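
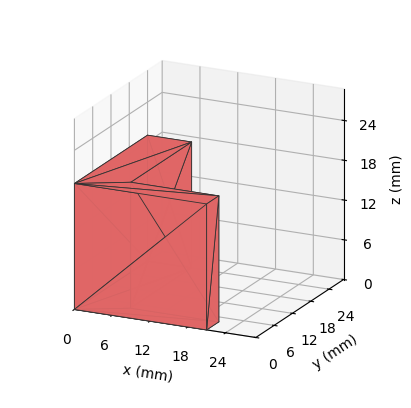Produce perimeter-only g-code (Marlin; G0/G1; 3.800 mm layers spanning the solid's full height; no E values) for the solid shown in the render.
Reading the render: the shape is an L-shaped prism: outer 21 × 24 mm, arm thicknesses ≈ 4 mm (horizontal) and 7 mm (vertical), extruded 19 mm in z (dimensions read to the nearest mm from the axis ticks). For the g-code, the solid's height is divided into equal slices at the stated Δz and each level perimeter traced with G1 moves after a G0 lift.

; perimeter-only toolpath
G21 ; units = mm
G90 ; absolute positioning
G28 ; home
; layer 1
G0 Z3.800
G0 X0.000 Y0.000
G1 X21.000 Y0.000
G1 X21.000 Y4.000
G1 X7.000 Y4.000
G1 X7.000 Y24.000
G1 X0.000 Y24.000
G1 X0.000 Y0.000
; layer 2
G0 Z7.600
G0 X0.000 Y0.000
G1 X21.000 Y0.000
G1 X21.000 Y4.000
G1 X7.000 Y4.000
G1 X7.000 Y24.000
G1 X0.000 Y24.000
G1 X0.000 Y0.000
; layer 3
G0 Z11.400
G0 X0.000 Y0.000
G1 X21.000 Y0.000
G1 X21.000 Y4.000
G1 X7.000 Y4.000
G1 X7.000 Y24.000
G1 X0.000 Y24.000
G1 X0.000 Y0.000
; layer 4
G0 Z15.200
G0 X0.000 Y0.000
G1 X21.000 Y0.000
G1 X21.000 Y4.000
G1 X7.000 Y4.000
G1 X7.000 Y24.000
G1 X0.000 Y24.000
G1 X0.000 Y0.000
; layer 5
G0 Z19.000
G0 X0.000 Y0.000
G1 X21.000 Y0.000
G1 X21.000 Y4.000
G1 X7.000 Y4.000
G1 X7.000 Y24.000
G1 X0.000 Y24.000
G1 X0.000 Y0.000
M2 ; end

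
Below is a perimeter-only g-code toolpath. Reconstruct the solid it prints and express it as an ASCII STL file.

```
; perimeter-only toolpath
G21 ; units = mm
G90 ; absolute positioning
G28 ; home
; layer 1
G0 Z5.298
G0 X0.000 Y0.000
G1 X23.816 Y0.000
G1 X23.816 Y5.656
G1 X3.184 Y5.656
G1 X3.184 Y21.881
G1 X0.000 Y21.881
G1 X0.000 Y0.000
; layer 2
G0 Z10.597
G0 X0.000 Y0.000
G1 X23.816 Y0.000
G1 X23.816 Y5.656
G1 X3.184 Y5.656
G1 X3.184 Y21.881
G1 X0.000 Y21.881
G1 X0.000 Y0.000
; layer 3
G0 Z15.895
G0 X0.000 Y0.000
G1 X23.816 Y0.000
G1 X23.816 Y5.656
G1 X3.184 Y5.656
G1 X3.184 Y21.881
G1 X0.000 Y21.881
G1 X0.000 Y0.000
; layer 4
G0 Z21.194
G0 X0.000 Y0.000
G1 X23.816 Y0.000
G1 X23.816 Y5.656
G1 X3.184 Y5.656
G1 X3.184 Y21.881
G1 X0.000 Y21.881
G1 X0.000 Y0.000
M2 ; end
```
solid part
  facet normal 0.0000 0.0000 -1.0000
    outer loop
      vertex 23.816 5.656 0.000
      vertex 23.816 0.000 0.000
      vertex 0.000 0.000 0.000
    endloop
  endfacet
  facet normal 0.0000 0.0000 -1.0000
    outer loop
      vertex 3.184 5.656 0.000
      vertex 23.816 5.656 0.000
      vertex 0.000 0.000 0.000
    endloop
  endfacet
  facet normal 0.0000 0.0000 -1.0000
    outer loop
      vertex 3.184 21.881 0.000
      vertex 3.184 5.656 0.000
      vertex 0.000 0.000 0.000
    endloop
  endfacet
  facet normal 0.0000 0.0000 -1.0000
    outer loop
      vertex 0.000 21.881 0.000
      vertex 3.184 21.881 0.000
      vertex 0.000 0.000 0.000
    endloop
  endfacet
  facet normal 0.0000 0.0000 1.0000
    outer loop
      vertex 0.000 0.000 21.194
      vertex 23.816 0.000 21.194
      vertex 23.816 5.656 21.194
    endloop
  endfacet
  facet normal 0.0000 0.0000 1.0000
    outer loop
      vertex 0.000 0.000 21.194
      vertex 23.816 5.656 21.194
      vertex 3.184 5.656 21.194
    endloop
  endfacet
  facet normal 0.0000 0.0000 1.0000
    outer loop
      vertex 0.000 0.000 21.194
      vertex 3.184 5.656 21.194
      vertex 3.184 21.881 21.194
    endloop
  endfacet
  facet normal 0.0000 0.0000 1.0000
    outer loop
      vertex 0.000 0.000 21.194
      vertex 3.184 21.881 21.194
      vertex 0.000 21.881 21.194
    endloop
  endfacet
  facet normal 0.0000 -1.0000 0.0000
    outer loop
      vertex 0.000 0.000 0.000
      vertex 23.816 0.000 0.000
      vertex 23.816 0.000 21.194
    endloop
  endfacet
  facet normal 0.0000 -1.0000 0.0000
    outer loop
      vertex 0.000 0.000 0.000
      vertex 23.816 0.000 21.194
      vertex 0.000 0.000 21.194
    endloop
  endfacet
  facet normal 1.0000 0.0000 0.0000
    outer loop
      vertex 23.816 0.000 0.000
      vertex 23.816 5.656 0.000
      vertex 23.816 5.656 21.194
    endloop
  endfacet
  facet normal 1.0000 0.0000 0.0000
    outer loop
      vertex 23.816 0.000 0.000
      vertex 23.816 5.656 21.194
      vertex 23.816 0.000 21.194
    endloop
  endfacet
  facet normal 0.0000 1.0000 0.0000
    outer loop
      vertex 23.816 5.656 0.000
      vertex 3.184 5.656 0.000
      vertex 3.184 5.656 21.194
    endloop
  endfacet
  facet normal 0.0000 1.0000 0.0000
    outer loop
      vertex 23.816 5.656 0.000
      vertex 3.184 5.656 21.194
      vertex 23.816 5.656 21.194
    endloop
  endfacet
  facet normal 1.0000 0.0000 0.0000
    outer loop
      vertex 3.184 5.656 0.000
      vertex 3.184 21.881 0.000
      vertex 3.184 21.881 21.194
    endloop
  endfacet
  facet normal 1.0000 0.0000 0.0000
    outer loop
      vertex 3.184 5.656 0.000
      vertex 3.184 21.881 21.194
      vertex 3.184 5.656 21.194
    endloop
  endfacet
  facet normal 0.0000 1.0000 0.0000
    outer loop
      vertex 3.184 21.881 0.000
      vertex 0.000 21.881 0.000
      vertex 0.000 21.881 21.194
    endloop
  endfacet
  facet normal 0.0000 1.0000 0.0000
    outer loop
      vertex 3.184 21.881 0.000
      vertex 0.000 21.881 21.194
      vertex 3.184 21.881 21.194
    endloop
  endfacet
  facet normal -1.0000 0.0000 0.0000
    outer loop
      vertex 0.000 21.881 0.000
      vertex 0.000 0.000 0.000
      vertex 0.000 0.000 21.194
    endloop
  endfacet
  facet normal -1.0000 0.0000 0.0000
    outer loop
      vertex 0.000 21.881 0.000
      vertex 0.000 0.000 21.194
      vertex 0.000 21.881 21.194
    endloop
  endfacet
endsolid part

The G0 Z moves step by Δz≈5.298 mm. Every layer's G1 loop is the same polygon, so the solid is a straight extrusion of it from z=0 to z≈21.2. Closing with flat bottom and top caps and triangulating gives 20 facets — an L-shaped prism: outer 23.8 × 21.9 mm, arm thicknesses ≈ 5.66 mm (horizontal) and 3.18 mm (vertical), extruded 21.2 mm in z.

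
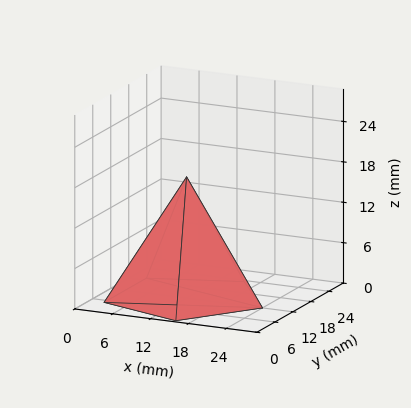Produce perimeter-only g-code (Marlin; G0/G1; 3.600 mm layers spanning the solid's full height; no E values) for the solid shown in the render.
Reading the render: the shape is a regular 5-sided pyramid, base circumscribed radius ≈ 12 mm, apex at z ≈ 18 mm (dimensions read to the nearest mm from the axis ticks). For the g-code, the solid's height is divided into equal slices at the stated Δz and each level perimeter traced with G1 moves after a G0 lift.

; perimeter-only toolpath
G21 ; units = mm
G90 ; absolute positioning
G28 ; home
; layer 1
G0 Z3.600
G0 X21.600 Y12.000
G1 X14.966 Y21.130
G1 X4.234 Y17.642
G1 X4.234 Y6.358
G1 X14.966 Y2.870
G1 X21.600 Y12.000
; layer 2
G0 Z7.200
G0 X19.200 Y12.000
G1 X14.225 Y18.848
G1 X6.175 Y16.232
G1 X6.175 Y7.768
G1 X14.225 Y5.152
G1 X19.200 Y12.000
; layer 3
G0 Z10.800
G0 X16.800 Y12.000
G1 X13.483 Y16.565
G1 X8.117 Y14.821
G1 X8.117 Y9.179
G1 X13.483 Y7.435
G1 X16.800 Y12.000
; layer 4
G0 Z14.400
G0 X14.400 Y12.000
G1 X12.742 Y14.283
G1 X10.058 Y13.411
G1 X10.058 Y10.589
G1 X12.742 Y9.717
G1 X14.400 Y12.000
M2 ; end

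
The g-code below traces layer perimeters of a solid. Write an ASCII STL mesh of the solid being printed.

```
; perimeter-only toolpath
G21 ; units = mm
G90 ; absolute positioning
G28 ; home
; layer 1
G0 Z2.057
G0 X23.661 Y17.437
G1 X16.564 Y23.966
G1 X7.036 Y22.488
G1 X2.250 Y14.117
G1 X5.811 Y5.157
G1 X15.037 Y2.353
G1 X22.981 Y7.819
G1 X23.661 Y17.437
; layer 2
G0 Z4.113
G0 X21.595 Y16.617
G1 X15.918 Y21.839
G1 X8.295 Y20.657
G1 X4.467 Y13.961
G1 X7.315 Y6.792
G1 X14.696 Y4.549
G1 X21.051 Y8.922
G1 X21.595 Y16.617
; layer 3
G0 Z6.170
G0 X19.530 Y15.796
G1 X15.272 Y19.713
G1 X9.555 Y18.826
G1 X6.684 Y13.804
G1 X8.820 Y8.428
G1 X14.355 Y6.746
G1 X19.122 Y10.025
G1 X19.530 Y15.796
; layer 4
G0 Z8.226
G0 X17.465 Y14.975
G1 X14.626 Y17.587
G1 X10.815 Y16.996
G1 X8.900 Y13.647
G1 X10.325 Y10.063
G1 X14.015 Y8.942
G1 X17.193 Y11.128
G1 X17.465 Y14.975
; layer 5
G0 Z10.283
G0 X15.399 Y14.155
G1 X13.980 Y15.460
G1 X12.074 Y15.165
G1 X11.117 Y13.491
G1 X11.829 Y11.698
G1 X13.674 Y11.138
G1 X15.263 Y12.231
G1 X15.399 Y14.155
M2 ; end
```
solid part
  facet normal 0.0000 0.0000 -1.0000
    outer loop
      vertex 5.776 24.319 0.000
      vertex 17.210 26.092 0.000
      vertex 25.726 18.258 0.000
    endloop
  endfacet
  facet normal 0.0000 0.0000 -1.0000
    outer loop
      vertex 0.033 14.274 0.000
      vertex 5.776 24.319 0.000
      vertex 25.726 18.258 0.000
    endloop
  endfacet
  facet normal 0.0000 0.0000 -1.0000
    outer loop
      vertex 4.306 3.521 0.000
      vertex 0.033 14.274 0.000
      vertex 25.726 18.258 0.000
    endloop
  endfacet
  facet normal 0.0000 0.0000 -1.0000
    outer loop
      vertex 15.377 0.157 0.000
      vertex 4.306 3.521 0.000
      vertex 25.726 18.258 0.000
    endloop
  endfacet
  facet normal 0.0000 0.0000 -1.0000
    outer loop
      vertex 24.910 6.716 0.000
      vertex 15.377 0.157 0.000
      vertex 25.726 18.258 0.000
    endloop
  endfacet
  facet normal 0.4851 0.5273 0.6976
    outer loop
      vertex 25.726 18.258 0.000
      vertex 17.210 26.092 0.000
      vertex 13.334 13.334 12.339
    endloop
  endfacet
  facet normal -0.1098 0.7080 0.6976
    outer loop
      vertex 17.210 26.092 0.000
      vertex 5.776 24.319 0.000
      vertex 13.334 13.334 12.339
    endloop
  endfacet
  facet normal -0.6220 0.3556 0.6976
    outer loop
      vertex 5.776 24.319 0.000
      vertex 0.033 14.274 0.000
      vertex 13.334 13.334 12.339
    endloop
  endfacet
  facet normal -0.6658 -0.2646 0.6976
    outer loop
      vertex 0.033 14.274 0.000
      vertex 4.306 3.521 0.000
      vertex 13.334 13.334 12.339
    endloop
  endfacet
  facet normal -0.2083 -0.6855 0.6976
    outer loop
      vertex 4.306 3.521 0.000
      vertex 15.377 0.157 0.000
      vertex 13.334 13.334 12.339
    endloop
  endfacet
  facet normal 0.4061 -0.5903 0.6976
    outer loop
      vertex 15.377 0.157 0.000
      vertex 24.910 6.716 0.000
      vertex 13.334 13.334 12.339
    endloop
  endfacet
  facet normal 0.7147 -0.0505 0.6976
    outer loop
      vertex 24.910 6.716 0.000
      vertex 25.726 18.258 0.000
      vertex 13.334 13.334 12.339
    endloop
  endfacet
endsolid part

The G0 Z moves step by Δz≈2.057 mm. The G1 loops shrink linearly with z, so the solid tapers from its base footprint up to z≈12.3. Closing with a flat bottom cap and the tapered top and triangulating gives 12 facets — a regular 7-sided pyramid, base circumscribed radius ≈ 13.3 mm, apex at z ≈ 12.3 mm.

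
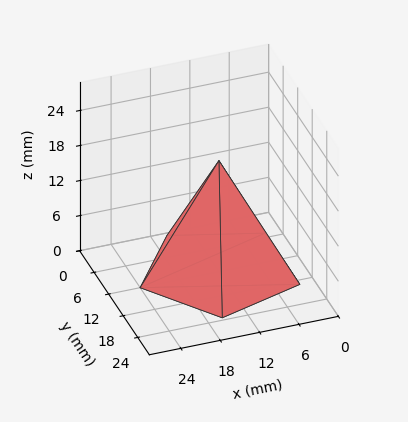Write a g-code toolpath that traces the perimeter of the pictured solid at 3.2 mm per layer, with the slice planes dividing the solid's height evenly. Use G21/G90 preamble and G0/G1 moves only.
Reading the render: the shape is a regular 5-sided pyramid, base circumscribed radius ≈ 12 mm, apex at z ≈ 19 mm (dimensions read to the nearest mm from the axis ticks). For the g-code, the solid's height is divided into equal slices at the stated Δz and each level perimeter traced with G1 moves after a G0 lift.

; perimeter-only toolpath
G21 ; units = mm
G90 ; absolute positioning
G28 ; home
; layer 1
G0 Z3.2
G0 X22.0 Y12.0
G1 X15.1 Y21.5
G1 X3.9 Y17.9
G1 X3.9 Y6.1
G1 X15.1 Y2.5
G1 X22.0 Y12.0
; layer 2
G0 Z6.3
G0 X20.0 Y12.0
G1 X14.5 Y19.6
G1 X5.5 Y16.7
G1 X5.5 Y7.3
G1 X14.5 Y4.4
G1 X20.0 Y12.0
; layer 3
G0 Z9.5
G0 X18.0 Y12.0
G1 X13.8 Y17.7
G1 X7.2 Y15.6
G1 X7.2 Y8.4
G1 X13.8 Y6.3
G1 X18.0 Y12.0
; layer 4
G0 Z12.7
G0 X16.0 Y12.0
G1 X13.2 Y15.8
G1 X8.8 Y14.4
G1 X8.8 Y9.6
G1 X13.2 Y8.2
G1 X16.0 Y12.0
; layer 5
G0 Z15.8
G0 X14.0 Y12.0
G1 X12.6 Y13.9
G1 X10.4 Y13.2
G1 X10.4 Y10.8
G1 X12.6 Y10.1
G1 X14.0 Y12.0
M2 ; end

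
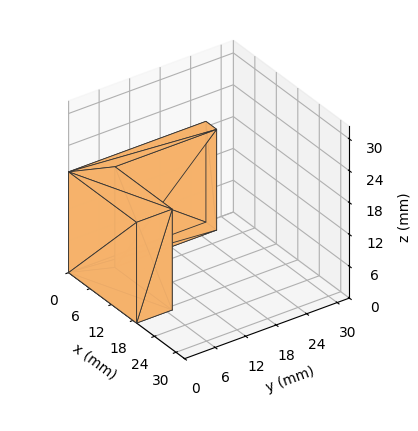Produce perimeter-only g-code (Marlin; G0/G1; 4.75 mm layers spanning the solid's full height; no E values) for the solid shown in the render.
Reading the render: the shape is an L-shaped prism: outer 19 × 27 mm, arm thicknesses ≈ 7 mm (horizontal) and 3 mm (vertical), extruded 19 mm in z (dimensions read to the nearest mm from the axis ticks). For the g-code, the solid's height is divided into equal slices at the stated Δz and each level perimeter traced with G1 moves after a G0 lift.

; perimeter-only toolpath
G21 ; units = mm
G90 ; absolute positioning
G28 ; home
; layer 1
G0 Z4.75
G0 X0.00 Y0.00
G1 X19.00 Y0.00
G1 X19.00 Y7.00
G1 X3.00 Y7.00
G1 X3.00 Y27.00
G1 X0.00 Y27.00
G1 X0.00 Y0.00
; layer 2
G0 Z9.50
G0 X0.00 Y0.00
G1 X19.00 Y0.00
G1 X19.00 Y7.00
G1 X3.00 Y7.00
G1 X3.00 Y27.00
G1 X0.00 Y27.00
G1 X0.00 Y0.00
; layer 3
G0 Z14.25
G0 X0.00 Y0.00
G1 X19.00 Y0.00
G1 X19.00 Y7.00
G1 X3.00 Y7.00
G1 X3.00 Y27.00
G1 X0.00 Y27.00
G1 X0.00 Y0.00
; layer 4
G0 Z19.00
G0 X0.00 Y0.00
G1 X19.00 Y0.00
G1 X19.00 Y7.00
G1 X3.00 Y7.00
G1 X3.00 Y27.00
G1 X0.00 Y27.00
G1 X0.00 Y0.00
M2 ; end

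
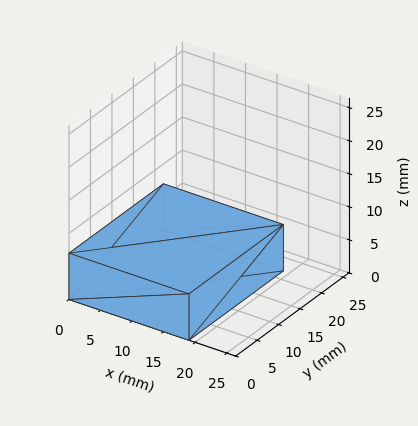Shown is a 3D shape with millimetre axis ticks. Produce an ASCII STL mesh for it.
Reading the render: the shape is a rectangular box, roughly 19 × 22 mm footprint and 7 mm tall (dimensions read to the nearest mm from the axis ticks). For the STL, each face is triangulated and given an outward normal.

solid part
  facet normal 0.0000 0.0000 -1.0000
    outer loop
      vertex 19.00 22.00 0.00
      vertex 19.00 0.00 0.00
      vertex 0.00 0.00 0.00
    endloop
  endfacet
  facet normal 0.0000 0.0000 -1.0000
    outer loop
      vertex 0.00 22.00 0.00
      vertex 19.00 22.00 0.00
      vertex 0.00 0.00 0.00
    endloop
  endfacet
  facet normal 0.0000 0.0000 1.0000
    outer loop
      vertex 0.00 0.00 7.00
      vertex 19.00 0.00 7.00
      vertex 19.00 22.00 7.00
    endloop
  endfacet
  facet normal 0.0000 0.0000 1.0000
    outer loop
      vertex 0.00 0.00 7.00
      vertex 19.00 22.00 7.00
      vertex 0.00 22.00 7.00
    endloop
  endfacet
  facet normal 0.0000 -1.0000 0.0000
    outer loop
      vertex 0.00 0.00 0.00
      vertex 19.00 0.00 0.00
      vertex 19.00 0.00 7.00
    endloop
  endfacet
  facet normal 0.0000 -1.0000 0.0000
    outer loop
      vertex 0.00 0.00 0.00
      vertex 19.00 0.00 7.00
      vertex 0.00 0.00 7.00
    endloop
  endfacet
  facet normal 0.0000 1.0000 0.0000
    outer loop
      vertex 19.00 22.00 7.00
      vertex 19.00 22.00 0.00
      vertex 0.00 22.00 0.00
    endloop
  endfacet
  facet normal 0.0000 1.0000 0.0000
    outer loop
      vertex 0.00 22.00 7.00
      vertex 19.00 22.00 7.00
      vertex 0.00 22.00 0.00
    endloop
  endfacet
  facet normal -1.0000 0.0000 0.0000
    outer loop
      vertex 0.00 22.00 7.00
      vertex 0.00 22.00 0.00
      vertex 0.00 0.00 0.00
    endloop
  endfacet
  facet normal -1.0000 0.0000 0.0000
    outer loop
      vertex 0.00 0.00 7.00
      vertex 0.00 22.00 7.00
      vertex 0.00 0.00 0.00
    endloop
  endfacet
  facet normal 1.0000 0.0000 0.0000
    outer loop
      vertex 19.00 0.00 0.00
      vertex 19.00 22.00 0.00
      vertex 19.00 22.00 7.00
    endloop
  endfacet
  facet normal 1.0000 0.0000 0.0000
    outer loop
      vertex 19.00 0.00 0.00
      vertex 19.00 22.00 7.00
      vertex 19.00 0.00 7.00
    endloop
  endfacet
endsolid part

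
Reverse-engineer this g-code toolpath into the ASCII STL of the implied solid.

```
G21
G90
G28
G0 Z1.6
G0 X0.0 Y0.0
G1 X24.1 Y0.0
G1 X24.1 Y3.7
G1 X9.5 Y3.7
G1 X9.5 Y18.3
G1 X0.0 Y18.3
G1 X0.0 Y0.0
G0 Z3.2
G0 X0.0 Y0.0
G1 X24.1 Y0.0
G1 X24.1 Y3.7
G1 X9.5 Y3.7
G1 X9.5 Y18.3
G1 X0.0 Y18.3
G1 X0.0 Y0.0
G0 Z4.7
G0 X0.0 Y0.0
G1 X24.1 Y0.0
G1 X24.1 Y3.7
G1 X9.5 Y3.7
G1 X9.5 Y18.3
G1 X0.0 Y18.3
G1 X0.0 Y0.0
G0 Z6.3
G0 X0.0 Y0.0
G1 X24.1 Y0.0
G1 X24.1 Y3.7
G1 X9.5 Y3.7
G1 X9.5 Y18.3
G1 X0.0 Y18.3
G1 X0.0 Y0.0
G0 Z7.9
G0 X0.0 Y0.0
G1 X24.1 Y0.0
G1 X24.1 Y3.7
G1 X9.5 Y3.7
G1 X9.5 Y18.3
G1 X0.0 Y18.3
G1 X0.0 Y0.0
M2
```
solid part
  facet normal 0.0000 0.0000 -1.0000
    outer loop
      vertex 24.1 3.7 0.0
      vertex 24.1 0.0 0.0
      vertex 0.0 0.0 0.0
    endloop
  endfacet
  facet normal 0.0000 0.0000 -1.0000
    outer loop
      vertex 9.5 3.7 0.0
      vertex 24.1 3.7 0.0
      vertex 0.0 0.0 0.0
    endloop
  endfacet
  facet normal 0.0000 0.0000 -1.0000
    outer loop
      vertex 9.5 18.3 0.0
      vertex 9.5 3.7 0.0
      vertex 0.0 0.0 0.0
    endloop
  endfacet
  facet normal 0.0000 0.0000 -1.0000
    outer loop
      vertex 0.0 18.3 0.0
      vertex 9.5 18.3 0.0
      vertex 0.0 0.0 0.0
    endloop
  endfacet
  facet normal 0.0000 0.0000 1.0000
    outer loop
      vertex 0.0 0.0 7.9
      vertex 24.1 0.0 7.9
      vertex 24.1 3.7 7.9
    endloop
  endfacet
  facet normal 0.0000 0.0000 1.0000
    outer loop
      vertex 0.0 0.0 7.9
      vertex 24.1 3.7 7.9
      vertex 9.5 3.7 7.9
    endloop
  endfacet
  facet normal 0.0000 0.0000 1.0000
    outer loop
      vertex 0.0 0.0 7.9
      vertex 9.5 3.7 7.9
      vertex 9.5 18.3 7.9
    endloop
  endfacet
  facet normal 0.0000 0.0000 1.0000
    outer loop
      vertex 0.0 0.0 7.9
      vertex 9.5 18.3 7.9
      vertex 0.0 18.3 7.9
    endloop
  endfacet
  facet normal 0.0000 -1.0000 0.0000
    outer loop
      vertex 0.0 0.0 0.0
      vertex 24.1 0.0 0.0
      vertex 24.1 0.0 7.9
    endloop
  endfacet
  facet normal 0.0000 -1.0000 0.0000
    outer loop
      vertex 0.0 0.0 0.0
      vertex 24.1 0.0 7.9
      vertex 0.0 0.0 7.9
    endloop
  endfacet
  facet normal 1.0000 0.0000 0.0000
    outer loop
      vertex 24.1 0.0 0.0
      vertex 24.1 3.7 0.0
      vertex 24.1 3.7 7.9
    endloop
  endfacet
  facet normal 1.0000 0.0000 0.0000
    outer loop
      vertex 24.1 0.0 0.0
      vertex 24.1 3.7 7.9
      vertex 24.1 0.0 7.9
    endloop
  endfacet
  facet normal 0.0000 1.0000 0.0000
    outer loop
      vertex 24.1 3.7 0.0
      vertex 9.5 3.7 0.0
      vertex 9.5 3.7 7.9
    endloop
  endfacet
  facet normal 0.0000 1.0000 0.0000
    outer loop
      vertex 24.1 3.7 0.0
      vertex 9.5 3.7 7.9
      vertex 24.1 3.7 7.9
    endloop
  endfacet
  facet normal 1.0000 0.0000 0.0000
    outer loop
      vertex 9.5 3.7 0.0
      vertex 9.5 18.3 0.0
      vertex 9.5 18.3 7.9
    endloop
  endfacet
  facet normal 1.0000 0.0000 0.0000
    outer loop
      vertex 9.5 3.7 0.0
      vertex 9.5 18.3 7.9
      vertex 9.5 3.7 7.9
    endloop
  endfacet
  facet normal 0.0000 1.0000 0.0000
    outer loop
      vertex 9.5 18.3 0.0
      vertex 0.0 18.3 0.0
      vertex 0.0 18.3 7.9
    endloop
  endfacet
  facet normal 0.0000 1.0000 0.0000
    outer loop
      vertex 9.5 18.3 0.0
      vertex 0.0 18.3 7.9
      vertex 9.5 18.3 7.9
    endloop
  endfacet
  facet normal -1.0000 0.0000 0.0000
    outer loop
      vertex 0.0 18.3 0.0
      vertex 0.0 0.0 0.0
      vertex 0.0 0.0 7.9
    endloop
  endfacet
  facet normal -1.0000 0.0000 0.0000
    outer loop
      vertex 0.0 18.3 0.0
      vertex 0.0 0.0 7.9
      vertex 0.0 18.3 7.9
    endloop
  endfacet
endsolid part

The G0 Z moves step by Δz≈1.6 mm. Every layer's G1 loop is the same polygon, so the solid is a straight extrusion of it from z=0 to z≈7.9. Closing with flat bottom and top caps and triangulating gives 20 facets — an L-shaped prism: outer 24.1 × 18.3 mm, arm thicknesses ≈ 3.7 mm (horizontal) and 9.5 mm (vertical), extruded 7.9 mm in z.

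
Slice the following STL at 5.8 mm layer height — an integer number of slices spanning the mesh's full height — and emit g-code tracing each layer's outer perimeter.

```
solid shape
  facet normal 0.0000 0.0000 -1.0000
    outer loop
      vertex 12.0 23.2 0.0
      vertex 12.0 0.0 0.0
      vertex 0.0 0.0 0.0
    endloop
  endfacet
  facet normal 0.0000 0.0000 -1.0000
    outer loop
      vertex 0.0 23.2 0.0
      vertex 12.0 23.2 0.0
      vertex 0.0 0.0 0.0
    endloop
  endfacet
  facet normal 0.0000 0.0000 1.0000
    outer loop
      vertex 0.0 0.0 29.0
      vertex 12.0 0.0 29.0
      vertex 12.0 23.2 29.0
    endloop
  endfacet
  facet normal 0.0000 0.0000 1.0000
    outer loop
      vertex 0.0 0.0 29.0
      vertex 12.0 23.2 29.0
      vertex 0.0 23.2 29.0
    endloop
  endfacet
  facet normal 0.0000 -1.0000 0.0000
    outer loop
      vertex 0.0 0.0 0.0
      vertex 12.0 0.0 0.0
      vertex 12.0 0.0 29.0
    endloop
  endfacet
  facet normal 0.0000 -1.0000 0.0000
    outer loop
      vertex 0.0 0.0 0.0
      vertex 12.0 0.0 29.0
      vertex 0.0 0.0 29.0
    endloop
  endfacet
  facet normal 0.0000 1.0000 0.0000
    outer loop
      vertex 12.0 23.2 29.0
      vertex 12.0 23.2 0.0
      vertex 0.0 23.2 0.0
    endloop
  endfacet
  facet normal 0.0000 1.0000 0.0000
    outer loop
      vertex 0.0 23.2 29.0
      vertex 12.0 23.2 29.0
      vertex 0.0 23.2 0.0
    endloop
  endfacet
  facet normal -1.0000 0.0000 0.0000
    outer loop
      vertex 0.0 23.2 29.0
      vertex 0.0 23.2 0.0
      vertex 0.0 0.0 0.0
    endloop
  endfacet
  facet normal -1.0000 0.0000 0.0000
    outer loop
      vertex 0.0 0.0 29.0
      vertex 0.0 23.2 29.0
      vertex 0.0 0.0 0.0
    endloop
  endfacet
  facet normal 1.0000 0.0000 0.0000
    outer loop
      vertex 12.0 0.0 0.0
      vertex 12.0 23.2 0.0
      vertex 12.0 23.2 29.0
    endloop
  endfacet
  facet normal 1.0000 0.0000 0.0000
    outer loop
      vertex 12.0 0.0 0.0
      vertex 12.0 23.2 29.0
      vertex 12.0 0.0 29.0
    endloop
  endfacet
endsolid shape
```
; perimeter-only toolpath
G21 ; units = mm
G90 ; absolute positioning
G28 ; home
; layer 1
G0 Z5.8
G0 X0.0 Y0.0
G1 X12.0 Y0.0
G1 X12.0 Y23.2
G1 X0.0 Y23.2
G1 X0.0 Y0.0
; layer 2
G0 Z11.6
G0 X0.0 Y0.0
G1 X12.0 Y0.0
G1 X12.0 Y23.2
G1 X0.0 Y23.2
G1 X0.0 Y0.0
; layer 3
G0 Z17.4
G0 X0.0 Y0.0
G1 X12.0 Y0.0
G1 X12.0 Y23.2
G1 X0.0 Y23.2
G1 X0.0 Y0.0
; layer 4
G0 Z23.2
G0 X0.0 Y0.0
G1 X12.0 Y0.0
G1 X12.0 Y23.2
G1 X0.0 Y23.2
G1 X0.0 Y0.0
; layer 5
G0 Z29.0
G0 X0.0 Y0.0
G1 X12.0 Y0.0
G1 X12.0 Y23.2
G1 X0.0 Y23.2
G1 X0.0 Y0.0
M2 ; end

The solid is a rectangular box, roughly 12 × 23.2 mm footprint and 29 mm tall. Slicing at Δz = 5.8 mm — 5 equal slices spanning the solid's height, so layer i sits at z = i·h/5 — gives 5 non-empty perimeters. Each is a 4-segment closed polygon; G0 lifts to the layer z and rapids to the start vertex, then G1 traces the edges.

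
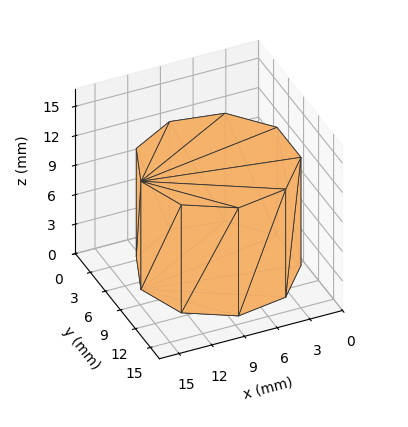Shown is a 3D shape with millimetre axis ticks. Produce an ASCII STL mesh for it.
Reading the render: the shape is a regular 9-sided prism (a cylinder approximated with 9 flat sides), circumscribed radius ≈ 7 mm, height ≈ 11 mm (dimensions read to the nearest mm from the axis ticks). For the STL, each face is triangulated and given an outward normal.

solid part
  facet normal 0.0000 0.0000 -1.0000
    outer loop
      vertex 8.216 13.894 0.000
      vertex 12.362 11.500 0.000
      vertex 14.000 7.000 0.000
    endloop
  endfacet
  facet normal 0.0000 0.0000 -1.0000
    outer loop
      vertex 3.500 13.062 0.000
      vertex 8.216 13.894 0.000
      vertex 14.000 7.000 0.000
    endloop
  endfacet
  facet normal 0.0000 0.0000 -1.0000
    outer loop
      vertex 0.422 9.394 0.000
      vertex 3.500 13.062 0.000
      vertex 14.000 7.000 0.000
    endloop
  endfacet
  facet normal 0.0000 0.0000 -1.0000
    outer loop
      vertex 0.422 4.606 0.000
      vertex 0.422 9.394 0.000
      vertex 14.000 7.000 0.000
    endloop
  endfacet
  facet normal 0.0000 0.0000 -1.0000
    outer loop
      vertex 3.500 0.938 0.000
      vertex 0.422 4.606 0.000
      vertex 14.000 7.000 0.000
    endloop
  endfacet
  facet normal 0.0000 0.0000 -1.0000
    outer loop
      vertex 8.216 0.106 0.000
      vertex 3.500 0.938 0.000
      vertex 14.000 7.000 0.000
    endloop
  endfacet
  facet normal 0.0000 0.0000 -1.0000
    outer loop
      vertex 12.362 2.500 0.000
      vertex 8.216 0.106 0.000
      vertex 14.000 7.000 0.000
    endloop
  endfacet
  facet normal 0.0000 0.0000 1.0000
    outer loop
      vertex 14.000 7.000 11.000
      vertex 12.362 11.500 11.000
      vertex 8.216 13.894 11.000
    endloop
  endfacet
  facet normal 0.0000 0.0000 1.0000
    outer loop
      vertex 14.000 7.000 11.000
      vertex 8.216 13.894 11.000
      vertex 3.500 13.062 11.000
    endloop
  endfacet
  facet normal 0.0000 0.0000 1.0000
    outer loop
      vertex 14.000 7.000 11.000
      vertex 3.500 13.062 11.000
      vertex 0.422 9.394 11.000
    endloop
  endfacet
  facet normal 0.0000 0.0000 1.0000
    outer loop
      vertex 14.000 7.000 11.000
      vertex 0.422 9.394 11.000
      vertex 0.422 4.606 11.000
    endloop
  endfacet
  facet normal 0.0000 0.0000 1.0000
    outer loop
      vertex 14.000 7.000 11.000
      vertex 0.422 4.606 11.000
      vertex 3.500 0.938 11.000
    endloop
  endfacet
  facet normal 0.0000 0.0000 1.0000
    outer loop
      vertex 14.000 7.000 11.000
      vertex 3.500 0.938 11.000
      vertex 8.216 0.106 11.000
    endloop
  endfacet
  facet normal 0.0000 0.0000 1.0000
    outer loop
      vertex 14.000 7.000 11.000
      vertex 8.216 0.106 11.000
      vertex 12.362 2.500 11.000
    endloop
  endfacet
  facet normal 0.9397 0.3420 0.0000
    outer loop
      vertex 14.000 7.000 0.000
      vertex 12.362 11.500 0.000
      vertex 12.362 11.500 11.000
    endloop
  endfacet
  facet normal 0.9397 0.3420 0.0000
    outer loop
      vertex 14.000 7.000 0.000
      vertex 12.362 11.500 11.000
      vertex 14.000 7.000 11.000
    endloop
  endfacet
  facet normal 0.5000 0.8660 0.0000
    outer loop
      vertex 12.362 11.500 0.000
      vertex 8.216 13.894 0.000
      vertex 8.216 13.894 11.000
    endloop
  endfacet
  facet normal 0.5000 0.8660 0.0000
    outer loop
      vertex 12.362 11.500 0.000
      vertex 8.216 13.894 11.000
      vertex 12.362 11.500 11.000
    endloop
  endfacet
  facet normal -0.1737 0.9848 0.0000
    outer loop
      vertex 8.216 13.894 0.000
      vertex 3.500 13.062 0.000
      vertex 3.500 13.062 11.000
    endloop
  endfacet
  facet normal -0.1737 0.9848 0.0000
    outer loop
      vertex 8.216 13.894 0.000
      vertex 3.500 13.062 11.000
      vertex 8.216 13.894 11.000
    endloop
  endfacet
  facet normal -0.7660 0.6428 0.0000
    outer loop
      vertex 3.500 13.062 0.000
      vertex 0.422 9.394 0.000
      vertex 0.422 9.394 11.000
    endloop
  endfacet
  facet normal -0.7660 0.6428 0.0000
    outer loop
      vertex 3.500 13.062 0.000
      vertex 0.422 9.394 11.000
      vertex 3.500 13.062 11.000
    endloop
  endfacet
  facet normal -1.0000 0.0000 0.0000
    outer loop
      vertex 0.422 9.394 0.000
      vertex 0.422 4.606 0.000
      vertex 0.422 4.606 11.000
    endloop
  endfacet
  facet normal -1.0000 0.0000 0.0000
    outer loop
      vertex 0.422 9.394 0.000
      vertex 0.422 4.606 11.000
      vertex 0.422 9.394 11.000
    endloop
  endfacet
  facet normal -0.7660 -0.6428 0.0000
    outer loop
      vertex 0.422 4.606 0.000
      vertex 3.500 0.938 0.000
      vertex 3.500 0.938 11.000
    endloop
  endfacet
  facet normal -0.7660 -0.6428 0.0000
    outer loop
      vertex 0.422 4.606 0.000
      vertex 3.500 0.938 11.000
      vertex 0.422 4.606 11.000
    endloop
  endfacet
  facet normal -0.1737 -0.9848 0.0000
    outer loop
      vertex 3.500 0.938 0.000
      vertex 8.216 0.106 0.000
      vertex 8.216 0.106 11.000
    endloop
  endfacet
  facet normal -0.1737 -0.9848 0.0000
    outer loop
      vertex 3.500 0.938 0.000
      vertex 8.216 0.106 11.000
      vertex 3.500 0.938 11.000
    endloop
  endfacet
  facet normal 0.5000 -0.8660 0.0000
    outer loop
      vertex 8.216 0.106 0.000
      vertex 12.362 2.500 0.000
      vertex 12.362 2.500 11.000
    endloop
  endfacet
  facet normal 0.5000 -0.8660 0.0000
    outer loop
      vertex 8.216 0.106 0.000
      vertex 12.362 2.500 11.000
      vertex 8.216 0.106 11.000
    endloop
  endfacet
  facet normal 0.9397 -0.3420 0.0000
    outer loop
      vertex 12.362 2.500 0.000
      vertex 14.000 7.000 0.000
      vertex 14.000 7.000 11.000
    endloop
  endfacet
  facet normal 0.9397 -0.3420 0.0000
    outer loop
      vertex 12.362 2.500 0.000
      vertex 14.000 7.000 11.000
      vertex 12.362 2.500 11.000
    endloop
  endfacet
endsolid part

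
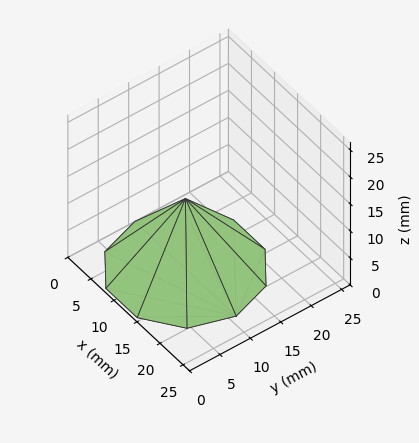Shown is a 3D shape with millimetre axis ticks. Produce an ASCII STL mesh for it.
Reading the render: the shape is a regular 10-sided pyramid, base circumscribed radius ≈ 11 mm, apex at z ≈ 13 mm (dimensions read to the nearest mm from the axis ticks). For the STL, each face is triangulated and given an outward normal.

solid part
  facet normal 0.0000 0.0000 -1.0000
    outer loop
      vertex 14.4 21.5 0.0
      vertex 19.9 17.5 0.0
      vertex 22.0 11.0 0.0
    endloop
  endfacet
  facet normal 0.0000 0.0000 -1.0000
    outer loop
      vertex 7.6 21.5 0.0
      vertex 14.4 21.5 0.0
      vertex 22.0 11.0 0.0
    endloop
  endfacet
  facet normal 0.0000 0.0000 -1.0000
    outer loop
      vertex 2.1 17.5 0.0
      vertex 7.6 21.5 0.0
      vertex 22.0 11.0 0.0
    endloop
  endfacet
  facet normal 0.0000 0.0000 -1.0000
    outer loop
      vertex 0.0 11.0 0.0
      vertex 2.1 17.5 0.0
      vertex 22.0 11.0 0.0
    endloop
  endfacet
  facet normal 0.0000 0.0000 -1.0000
    outer loop
      vertex 2.1 4.5 0.0
      vertex 0.0 11.0 0.0
      vertex 22.0 11.0 0.0
    endloop
  endfacet
  facet normal 0.0000 0.0000 -1.0000
    outer loop
      vertex 7.6 0.5 0.0
      vertex 2.1 4.5 0.0
      vertex 22.0 11.0 0.0
    endloop
  endfacet
  facet normal 0.0000 0.0000 -1.0000
    outer loop
      vertex 14.4 0.5 0.0
      vertex 7.6 0.5 0.0
      vertex 22.0 11.0 0.0
    endloop
  endfacet
  facet normal 0.0000 0.0000 -1.0000
    outer loop
      vertex 19.9 4.5 0.0
      vertex 14.4 0.5 0.0
      vertex 22.0 11.0 0.0
    endloop
  endfacet
  facet normal 0.7412 0.2395 0.6271
    outer loop
      vertex 22.0 11.0 0.0
      vertex 19.9 17.5 0.0
      vertex 11.0 11.0 13.0
    endloop
  endfacet
  facet normal 0.4577 0.6293 0.6280
    outer loop
      vertex 19.9 17.5 0.0
      vertex 14.4 21.5 0.0
      vertex 11.0 11.0 13.0
    endloop
  endfacet
  facet normal 0.0000 0.7779 0.6283
    outer loop
      vertex 14.4 21.5 0.0
      vertex 7.6 21.5 0.0
      vertex 11.0 11.0 13.0
    endloop
  endfacet
  facet normal -0.4577 0.6293 0.6280
    outer loop
      vertex 7.6 21.5 0.0
      vertex 2.1 17.5 0.0
      vertex 11.0 11.0 13.0
    endloop
  endfacet
  facet normal -0.7412 0.2395 0.6271
    outer loop
      vertex 2.1 17.5 0.0
      vertex 0.0 11.0 0.0
      vertex 11.0 11.0 13.0
    endloop
  endfacet
  facet normal -0.7412 -0.2395 0.6271
    outer loop
      vertex 0.0 11.0 0.0
      vertex 2.1 4.5 0.0
      vertex 11.0 11.0 13.0
    endloop
  endfacet
  facet normal -0.4577 -0.6293 0.6280
    outer loop
      vertex 2.1 4.5 0.0
      vertex 7.6 0.5 0.0
      vertex 11.0 11.0 13.0
    endloop
  endfacet
  facet normal 0.0000 -0.7779 0.6283
    outer loop
      vertex 7.6 0.5 0.0
      vertex 14.4 0.5 0.0
      vertex 11.0 11.0 13.0
    endloop
  endfacet
  facet normal 0.4577 -0.6293 0.6280
    outer loop
      vertex 14.4 0.5 0.0
      vertex 19.9 4.5 0.0
      vertex 11.0 11.0 13.0
    endloop
  endfacet
  facet normal 0.7412 -0.2395 0.6271
    outer loop
      vertex 19.9 4.5 0.0
      vertex 22.0 11.0 0.0
      vertex 11.0 11.0 13.0
    endloop
  endfacet
endsolid part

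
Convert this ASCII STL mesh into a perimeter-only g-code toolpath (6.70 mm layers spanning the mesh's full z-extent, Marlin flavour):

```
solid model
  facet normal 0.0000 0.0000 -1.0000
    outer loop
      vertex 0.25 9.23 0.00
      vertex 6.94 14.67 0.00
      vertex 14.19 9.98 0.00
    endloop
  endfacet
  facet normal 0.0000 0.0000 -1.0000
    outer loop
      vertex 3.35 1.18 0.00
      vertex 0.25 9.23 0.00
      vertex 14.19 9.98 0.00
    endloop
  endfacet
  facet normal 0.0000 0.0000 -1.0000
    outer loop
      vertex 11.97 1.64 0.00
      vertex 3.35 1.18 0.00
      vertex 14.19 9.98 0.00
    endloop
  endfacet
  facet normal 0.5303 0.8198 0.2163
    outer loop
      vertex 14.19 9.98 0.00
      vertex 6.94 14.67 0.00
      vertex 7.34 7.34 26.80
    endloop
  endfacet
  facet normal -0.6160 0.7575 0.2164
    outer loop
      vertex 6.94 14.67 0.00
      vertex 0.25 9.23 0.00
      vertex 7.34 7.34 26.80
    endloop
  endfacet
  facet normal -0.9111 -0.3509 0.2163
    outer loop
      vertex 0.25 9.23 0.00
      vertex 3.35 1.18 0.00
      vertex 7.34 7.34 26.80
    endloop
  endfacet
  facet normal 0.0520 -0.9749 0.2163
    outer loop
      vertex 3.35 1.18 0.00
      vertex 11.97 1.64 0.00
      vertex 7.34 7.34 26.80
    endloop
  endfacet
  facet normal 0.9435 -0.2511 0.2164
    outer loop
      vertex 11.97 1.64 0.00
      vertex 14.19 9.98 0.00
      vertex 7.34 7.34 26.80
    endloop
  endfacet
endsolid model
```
; perimeter-only toolpath
G21 ; units = mm
G90 ; absolute positioning
G28 ; home
; layer 1
G0 Z6.70
G0 X12.48 Y9.32
G1 X7.04 Y12.84
G1 X2.02 Y8.76
G1 X4.35 Y2.72
G1 X10.81 Y3.06
G1 X12.48 Y9.32
; layer 2
G0 Z13.40
G0 X10.77 Y8.66
G1 X7.14 Y11.00
G1 X3.79 Y8.29
G1 X5.34 Y4.26
G1 X9.66 Y4.49
G1 X10.77 Y8.66
; layer 3
G0 Z20.10
G0 X9.05 Y8.00
G1 X7.24 Y9.17
G1 X5.57 Y7.81
G1 X6.34 Y5.80
G1 X8.50 Y5.92
G1 X9.05 Y8.00
M2 ; end

The solid is a regular 5-sided pyramid, base circumscribed radius ≈ 7.34 mm, apex at z ≈ 26.8 mm. Slicing at Δz = 6.70 mm — 4 equal slices spanning the solid's height, so layer i sits at z = i·h/4 — gives 3 non-empty perimeters. Each is a 5-segment closed polygon; G0 lifts to the layer z and rapids to the start vertex, then G1 traces the edges. The cross-section shrinks linearly with z (the slice at the apex is degenerate and omitted).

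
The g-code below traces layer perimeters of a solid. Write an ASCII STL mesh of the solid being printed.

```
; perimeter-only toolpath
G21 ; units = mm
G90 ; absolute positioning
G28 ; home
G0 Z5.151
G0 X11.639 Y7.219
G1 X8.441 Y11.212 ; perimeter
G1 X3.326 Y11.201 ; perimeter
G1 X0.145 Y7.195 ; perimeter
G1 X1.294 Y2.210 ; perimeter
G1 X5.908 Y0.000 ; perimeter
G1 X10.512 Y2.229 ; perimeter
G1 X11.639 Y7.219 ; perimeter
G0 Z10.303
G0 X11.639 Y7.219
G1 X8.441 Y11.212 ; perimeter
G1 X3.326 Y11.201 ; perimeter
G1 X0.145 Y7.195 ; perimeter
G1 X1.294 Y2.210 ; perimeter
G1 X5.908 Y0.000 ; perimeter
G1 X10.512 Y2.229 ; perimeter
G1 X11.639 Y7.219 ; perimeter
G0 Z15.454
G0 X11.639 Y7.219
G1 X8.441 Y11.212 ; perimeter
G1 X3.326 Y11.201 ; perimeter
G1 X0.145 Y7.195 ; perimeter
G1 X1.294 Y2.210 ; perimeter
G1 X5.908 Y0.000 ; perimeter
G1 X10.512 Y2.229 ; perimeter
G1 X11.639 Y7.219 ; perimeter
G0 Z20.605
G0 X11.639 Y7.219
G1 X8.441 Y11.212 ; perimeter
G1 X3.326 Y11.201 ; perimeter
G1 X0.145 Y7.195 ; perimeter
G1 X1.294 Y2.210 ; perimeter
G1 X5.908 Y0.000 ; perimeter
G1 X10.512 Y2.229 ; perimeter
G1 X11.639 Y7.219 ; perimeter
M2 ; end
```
solid part
  facet normal 0.0000 0.0000 -1.0000
    outer loop
      vertex 3.326 11.201 0.000
      vertex 8.441 11.212 0.000
      vertex 11.639 7.219 0.000
    endloop
  endfacet
  facet normal 0.0000 0.0000 -1.0000
    outer loop
      vertex 0.145 7.195 0.000
      vertex 3.326 11.201 0.000
      vertex 11.639 7.219 0.000
    endloop
  endfacet
  facet normal 0.0000 0.0000 -1.0000
    outer loop
      vertex 1.294 2.210 0.000
      vertex 0.145 7.195 0.000
      vertex 11.639 7.219 0.000
    endloop
  endfacet
  facet normal 0.0000 0.0000 -1.0000
    outer loop
      vertex 5.908 0.000 0.000
      vertex 1.294 2.210 0.000
      vertex 11.639 7.219 0.000
    endloop
  endfacet
  facet normal 0.0000 0.0000 -1.0000
    outer loop
      vertex 10.512 2.229 0.000
      vertex 5.908 0.000 0.000
      vertex 11.639 7.219 0.000
    endloop
  endfacet
  facet normal 0.0000 0.0000 1.0000
    outer loop
      vertex 11.639 7.219 20.605
      vertex 8.441 11.212 20.605
      vertex 3.326 11.201 20.605
    endloop
  endfacet
  facet normal 0.0000 0.0000 1.0000
    outer loop
      vertex 11.639 7.219 20.605
      vertex 3.326 11.201 20.605
      vertex 0.145 7.195 20.605
    endloop
  endfacet
  facet normal 0.0000 0.0000 1.0000
    outer loop
      vertex 11.639 7.219 20.605
      vertex 0.145 7.195 20.605
      vertex 1.294 2.210 20.605
    endloop
  endfacet
  facet normal 0.0000 0.0000 1.0000
    outer loop
      vertex 11.639 7.219 20.605
      vertex 1.294 2.210 20.605
      vertex 5.908 0.000 20.605
    endloop
  endfacet
  facet normal 0.0000 0.0000 1.0000
    outer loop
      vertex 11.639 7.219 20.605
      vertex 5.908 0.000 20.605
      vertex 10.512 2.229 20.605
    endloop
  endfacet
  facet normal 0.7805 0.6251 0.0000
    outer loop
      vertex 11.639 7.219 0.000
      vertex 8.441 11.212 0.000
      vertex 8.441 11.212 20.605
    endloop
  endfacet
  facet normal 0.7805 0.6251 0.0000
    outer loop
      vertex 11.639 7.219 0.000
      vertex 8.441 11.212 20.605
      vertex 11.639 7.219 20.605
    endloop
  endfacet
  facet normal -0.0022 1.0000 0.0000
    outer loop
      vertex 8.441 11.212 0.000
      vertex 3.326 11.201 0.000
      vertex 3.326 11.201 20.605
    endloop
  endfacet
  facet normal -0.0022 1.0000 0.0000
    outer loop
      vertex 8.441 11.212 0.000
      vertex 3.326 11.201 20.605
      vertex 8.441 11.212 20.605
    endloop
  endfacet
  facet normal -0.7831 0.6219 0.0000
    outer loop
      vertex 3.326 11.201 0.000
      vertex 0.145 7.195 0.000
      vertex 0.145 7.195 20.605
    endloop
  endfacet
  facet normal -0.7831 0.6219 0.0000
    outer loop
      vertex 3.326 11.201 0.000
      vertex 0.145 7.195 20.605
      vertex 3.326 11.201 20.605
    endloop
  endfacet
  facet normal -0.9745 -0.2246 0.0000
    outer loop
      vertex 0.145 7.195 0.000
      vertex 1.294 2.210 0.000
      vertex 1.294 2.210 20.605
    endloop
  endfacet
  facet normal -0.9745 -0.2246 0.0000
    outer loop
      vertex 0.145 7.195 0.000
      vertex 1.294 2.210 20.605
      vertex 0.145 7.195 20.605
    endloop
  endfacet
  facet normal -0.4320 -0.9019 0.0000
    outer loop
      vertex 1.294 2.210 0.000
      vertex 5.908 0.000 0.000
      vertex 5.908 0.000 20.605
    endloop
  endfacet
  facet normal -0.4320 -0.9019 0.0000
    outer loop
      vertex 1.294 2.210 0.000
      vertex 5.908 0.000 20.605
      vertex 1.294 2.210 20.605
    endloop
  endfacet
  facet normal 0.4358 -0.9001 0.0000
    outer loop
      vertex 5.908 0.000 0.000
      vertex 10.512 2.229 0.000
      vertex 10.512 2.229 20.605
    endloop
  endfacet
  facet normal 0.4358 -0.9001 0.0000
    outer loop
      vertex 5.908 0.000 0.000
      vertex 10.512 2.229 20.605
      vertex 5.908 0.000 20.605
    endloop
  endfacet
  facet normal 0.9754 -0.2203 0.0000
    outer loop
      vertex 10.512 2.229 0.000
      vertex 11.639 7.219 0.000
      vertex 11.639 7.219 20.605
    endloop
  endfacet
  facet normal 0.9754 -0.2203 0.0000
    outer loop
      vertex 10.512 2.229 0.000
      vertex 11.639 7.219 20.605
      vertex 10.512 2.229 20.605
    endloop
  endfacet
endsolid part

The G0 Z moves step by Δz≈5.151 mm. Every layer's G1 loop is the same polygon, so the solid is a straight extrusion of it from z=0 to z≈20.6. Closing with flat bottom and top caps and triangulating gives 24 facets — a regular 7-sided prism (a cylinder approximated with 7 flat sides), circumscribed radius ≈ 5.89 mm, height ≈ 20.6 mm.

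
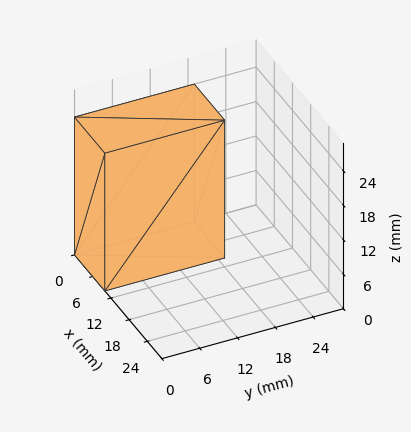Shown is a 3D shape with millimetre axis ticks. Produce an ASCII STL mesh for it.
Reading the render: the shape is a rectangular box, roughly 10 × 19 mm footprint and 24 mm tall (dimensions read to the nearest mm from the axis ticks). For the STL, each face is triangulated and given an outward normal.

solid part
  facet normal 0.0000 0.0000 -1.0000
    outer loop
      vertex 10.0 19.0 0.0
      vertex 10.0 0.0 0.0
      vertex 0.0 0.0 0.0
    endloop
  endfacet
  facet normal 0.0000 0.0000 -1.0000
    outer loop
      vertex 0.0 19.0 0.0
      vertex 10.0 19.0 0.0
      vertex 0.0 0.0 0.0
    endloop
  endfacet
  facet normal 0.0000 0.0000 1.0000
    outer loop
      vertex 0.0 0.0 24.0
      vertex 10.0 0.0 24.0
      vertex 10.0 19.0 24.0
    endloop
  endfacet
  facet normal 0.0000 0.0000 1.0000
    outer loop
      vertex 0.0 0.0 24.0
      vertex 10.0 19.0 24.0
      vertex 0.0 19.0 24.0
    endloop
  endfacet
  facet normal 0.0000 -1.0000 0.0000
    outer loop
      vertex 0.0 0.0 0.0
      vertex 10.0 0.0 0.0
      vertex 10.0 0.0 24.0
    endloop
  endfacet
  facet normal 0.0000 -1.0000 0.0000
    outer loop
      vertex 0.0 0.0 0.0
      vertex 10.0 0.0 24.0
      vertex 0.0 0.0 24.0
    endloop
  endfacet
  facet normal 0.0000 1.0000 0.0000
    outer loop
      vertex 10.0 19.0 24.0
      vertex 10.0 19.0 0.0
      vertex 0.0 19.0 0.0
    endloop
  endfacet
  facet normal 0.0000 1.0000 0.0000
    outer loop
      vertex 0.0 19.0 24.0
      vertex 10.0 19.0 24.0
      vertex 0.0 19.0 0.0
    endloop
  endfacet
  facet normal -1.0000 0.0000 0.0000
    outer loop
      vertex 0.0 19.0 24.0
      vertex 0.0 19.0 0.0
      vertex 0.0 0.0 0.0
    endloop
  endfacet
  facet normal -1.0000 0.0000 0.0000
    outer loop
      vertex 0.0 0.0 24.0
      vertex 0.0 19.0 24.0
      vertex 0.0 0.0 0.0
    endloop
  endfacet
  facet normal 1.0000 0.0000 0.0000
    outer loop
      vertex 10.0 0.0 0.0
      vertex 10.0 19.0 0.0
      vertex 10.0 19.0 24.0
    endloop
  endfacet
  facet normal 1.0000 0.0000 0.0000
    outer loop
      vertex 10.0 0.0 0.0
      vertex 10.0 19.0 24.0
      vertex 10.0 0.0 24.0
    endloop
  endfacet
endsolid part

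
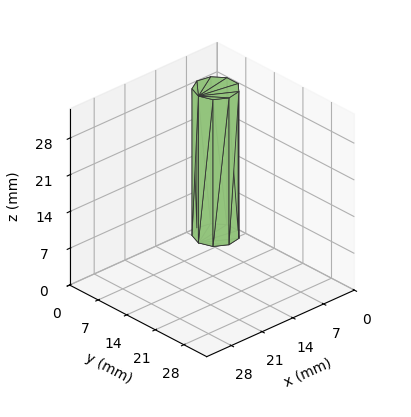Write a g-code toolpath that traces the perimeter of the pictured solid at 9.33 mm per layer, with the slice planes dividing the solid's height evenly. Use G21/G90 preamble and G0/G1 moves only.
Reading the render: the shape is a regular 9-sided prism (a cylinder approximated with 9 flat sides), circumscribed radius ≈ 4 mm, height ≈ 28 mm (dimensions read to the nearest mm from the axis ticks). For the g-code, the solid's height is divided into equal slices at the stated Δz and each level perimeter traced with G1 moves after a G0 lift.

; perimeter-only toolpath
G21 ; units = mm
G90 ; absolute positioning
G28 ; home
; layer 1
G0 Z9.33
G0 X8.00 Y4.00
G1 X7.06 Y6.57
G1 X4.69 Y7.94
G1 X2.00 Y7.46
G1 X0.24 Y5.37
G1 X0.24 Y2.63
G1 X2.00 Y0.54
G1 X4.69 Y0.06
G1 X7.06 Y1.43
G1 X8.00 Y4.00
; layer 2
G0 Z18.67
G0 X8.00 Y4.00
G1 X7.06 Y6.57
G1 X4.69 Y7.94
G1 X2.00 Y7.46
G1 X0.24 Y5.37
G1 X0.24 Y2.63
G1 X2.00 Y0.54
G1 X4.69 Y0.06
G1 X7.06 Y1.43
G1 X8.00 Y4.00
; layer 3
G0 Z28.00
G0 X8.00 Y4.00
G1 X7.06 Y6.57
G1 X4.69 Y7.94
G1 X2.00 Y7.46
G1 X0.24 Y5.37
G1 X0.24 Y2.63
G1 X2.00 Y0.54
G1 X4.69 Y0.06
G1 X7.06 Y1.43
G1 X8.00 Y4.00
M2 ; end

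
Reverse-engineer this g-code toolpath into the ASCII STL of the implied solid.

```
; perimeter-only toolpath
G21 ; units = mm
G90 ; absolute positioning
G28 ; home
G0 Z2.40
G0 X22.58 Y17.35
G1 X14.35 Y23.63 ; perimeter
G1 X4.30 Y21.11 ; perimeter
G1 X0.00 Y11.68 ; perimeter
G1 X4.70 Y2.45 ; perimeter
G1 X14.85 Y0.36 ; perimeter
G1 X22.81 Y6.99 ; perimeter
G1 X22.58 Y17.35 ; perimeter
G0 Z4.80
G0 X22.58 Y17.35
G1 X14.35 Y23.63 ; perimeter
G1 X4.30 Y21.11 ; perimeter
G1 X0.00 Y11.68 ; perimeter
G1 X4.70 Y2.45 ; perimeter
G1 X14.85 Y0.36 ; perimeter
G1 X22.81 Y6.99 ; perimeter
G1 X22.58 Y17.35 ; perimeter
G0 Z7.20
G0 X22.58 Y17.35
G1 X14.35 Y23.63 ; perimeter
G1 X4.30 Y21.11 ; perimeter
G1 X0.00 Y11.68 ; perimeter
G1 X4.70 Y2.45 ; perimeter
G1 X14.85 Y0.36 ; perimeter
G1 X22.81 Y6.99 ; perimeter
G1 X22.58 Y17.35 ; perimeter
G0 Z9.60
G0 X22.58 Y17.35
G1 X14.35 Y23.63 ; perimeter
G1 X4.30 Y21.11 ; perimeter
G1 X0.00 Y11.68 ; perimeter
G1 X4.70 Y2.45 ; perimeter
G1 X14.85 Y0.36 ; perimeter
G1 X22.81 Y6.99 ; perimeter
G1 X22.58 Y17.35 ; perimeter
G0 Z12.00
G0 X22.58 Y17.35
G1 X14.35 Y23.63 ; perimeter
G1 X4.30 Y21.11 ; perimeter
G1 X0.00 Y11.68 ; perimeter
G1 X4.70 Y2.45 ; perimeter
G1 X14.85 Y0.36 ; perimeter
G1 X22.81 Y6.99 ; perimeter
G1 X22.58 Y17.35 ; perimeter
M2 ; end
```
solid part
  facet normal 0.0000 0.0000 -1.0000
    outer loop
      vertex 4.30 21.11 0.00
      vertex 14.35 23.63 0.00
      vertex 22.58 17.35 0.00
    endloop
  endfacet
  facet normal 0.0000 0.0000 -1.0000
    outer loop
      vertex 0.00 11.68 0.00
      vertex 4.30 21.11 0.00
      vertex 22.58 17.35 0.00
    endloop
  endfacet
  facet normal 0.0000 0.0000 -1.0000
    outer loop
      vertex 4.70 2.45 0.00
      vertex 0.00 11.68 0.00
      vertex 22.58 17.35 0.00
    endloop
  endfacet
  facet normal 0.0000 0.0000 -1.0000
    outer loop
      vertex 14.85 0.36 0.00
      vertex 4.70 2.45 0.00
      vertex 22.58 17.35 0.00
    endloop
  endfacet
  facet normal 0.0000 0.0000 -1.0000
    outer loop
      vertex 22.81 6.99 0.00
      vertex 14.85 0.36 0.00
      vertex 22.58 17.35 0.00
    endloop
  endfacet
  facet normal 0.0000 0.0000 1.0000
    outer loop
      vertex 22.58 17.35 12.00
      vertex 14.35 23.63 12.00
      vertex 4.30 21.11 12.00
    endloop
  endfacet
  facet normal 0.0000 0.0000 1.0000
    outer loop
      vertex 22.58 17.35 12.00
      vertex 4.30 21.11 12.00
      vertex 0.00 11.68 12.00
    endloop
  endfacet
  facet normal 0.0000 0.0000 1.0000
    outer loop
      vertex 22.58 17.35 12.00
      vertex 0.00 11.68 12.00
      vertex 4.70 2.45 12.00
    endloop
  endfacet
  facet normal 0.0000 0.0000 1.0000
    outer loop
      vertex 22.58 17.35 12.00
      vertex 4.70 2.45 12.00
      vertex 14.85 0.36 12.00
    endloop
  endfacet
  facet normal 0.0000 0.0000 1.0000
    outer loop
      vertex 22.58 17.35 12.00
      vertex 14.85 0.36 12.00
      vertex 22.81 6.99 12.00
    endloop
  endfacet
  facet normal 0.6066 0.7950 0.0000
    outer loop
      vertex 22.58 17.35 0.00
      vertex 14.35 23.63 0.00
      vertex 14.35 23.63 12.00
    endloop
  endfacet
  facet normal 0.6066 0.7950 0.0000
    outer loop
      vertex 22.58 17.35 0.00
      vertex 14.35 23.63 12.00
      vertex 22.58 17.35 12.00
    endloop
  endfacet
  facet normal -0.2432 0.9700 0.0000
    outer loop
      vertex 14.35 23.63 0.00
      vertex 4.30 21.11 0.00
      vertex 4.30 21.11 12.00
    endloop
  endfacet
  facet normal -0.2432 0.9700 0.0000
    outer loop
      vertex 14.35 23.63 0.00
      vertex 4.30 21.11 12.00
      vertex 14.35 23.63 12.00
    endloop
  endfacet
  facet normal -0.9099 0.4149 0.0000
    outer loop
      vertex 4.30 21.11 0.00
      vertex 0.00 11.68 0.00
      vertex 0.00 11.68 12.00
    endloop
  endfacet
  facet normal -0.9099 0.4149 0.0000
    outer loop
      vertex 4.30 21.11 0.00
      vertex 0.00 11.68 12.00
      vertex 4.30 21.11 12.00
    endloop
  endfacet
  facet normal -0.8911 -0.4538 0.0000
    outer loop
      vertex 0.00 11.68 0.00
      vertex 4.70 2.45 0.00
      vertex 4.70 2.45 12.00
    endloop
  endfacet
  facet normal -0.8911 -0.4538 0.0000
    outer loop
      vertex 0.00 11.68 0.00
      vertex 4.70 2.45 12.00
      vertex 0.00 11.68 12.00
    endloop
  endfacet
  facet normal -0.2017 -0.9795 0.0000
    outer loop
      vertex 4.70 2.45 0.00
      vertex 14.85 0.36 0.00
      vertex 14.85 0.36 12.00
    endloop
  endfacet
  facet normal -0.2017 -0.9795 0.0000
    outer loop
      vertex 4.70 2.45 0.00
      vertex 14.85 0.36 12.00
      vertex 4.70 2.45 12.00
    endloop
  endfacet
  facet normal 0.6400 -0.7684 0.0000
    outer loop
      vertex 14.85 0.36 0.00
      vertex 22.81 6.99 0.00
      vertex 22.81 6.99 12.00
    endloop
  endfacet
  facet normal 0.6400 -0.7684 0.0000
    outer loop
      vertex 14.85 0.36 0.00
      vertex 22.81 6.99 12.00
      vertex 14.85 0.36 12.00
    endloop
  endfacet
  facet normal 0.9998 0.0222 0.0000
    outer loop
      vertex 22.81 6.99 0.00
      vertex 22.58 17.35 0.00
      vertex 22.58 17.35 12.00
    endloop
  endfacet
  facet normal 0.9998 0.0222 0.0000
    outer loop
      vertex 22.81 6.99 0.00
      vertex 22.58 17.35 12.00
      vertex 22.81 6.99 12.00
    endloop
  endfacet
endsolid part

The G0 Z moves step by Δz≈2.40 mm. Every layer's G1 loop is the same polygon, so the solid is a straight extrusion of it from z=0 to z≈12. Closing with flat bottom and top caps and triangulating gives 24 facets — a regular 7-sided prism (a cylinder approximated with 7 flat sides), circumscribed radius ≈ 11.9 mm, height ≈ 12 mm.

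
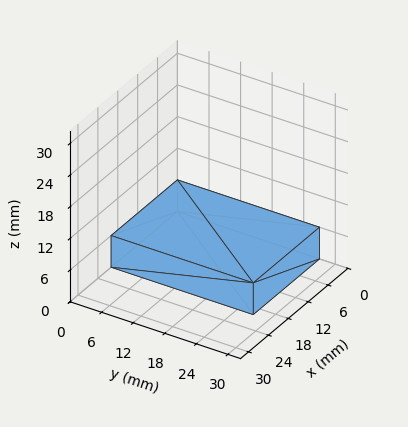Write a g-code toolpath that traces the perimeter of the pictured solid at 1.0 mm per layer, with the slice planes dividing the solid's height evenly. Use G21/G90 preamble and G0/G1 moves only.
Reading the render: the shape is a rectangular box, roughly 20 × 27 mm footprint and 6 mm tall (dimensions read to the nearest mm from the axis ticks). For the g-code, the solid's height is divided into equal slices at the stated Δz and each level perimeter traced with G1 moves after a G0 lift.

; perimeter-only toolpath
G21 ; units = mm
G90 ; absolute positioning
G28 ; home
; layer 1
G0 Z1.0
G0 X0.0 Y0.0
G1 X20.0 Y0.0
G1 X20.0 Y27.0
G1 X0.0 Y27.0
G1 X0.0 Y0.0
; layer 2
G0 Z2.0
G0 X0.0 Y0.0
G1 X20.0 Y0.0
G1 X20.0 Y27.0
G1 X0.0 Y27.0
G1 X0.0 Y0.0
; layer 3
G0 Z3.0
G0 X0.0 Y0.0
G1 X20.0 Y0.0
G1 X20.0 Y27.0
G1 X0.0 Y27.0
G1 X0.0 Y0.0
; layer 4
G0 Z4.0
G0 X0.0 Y0.0
G1 X20.0 Y0.0
G1 X20.0 Y27.0
G1 X0.0 Y27.0
G1 X0.0 Y0.0
; layer 5
G0 Z5.0
G0 X0.0 Y0.0
G1 X20.0 Y0.0
G1 X20.0 Y27.0
G1 X0.0 Y27.0
G1 X0.0 Y0.0
; layer 6
G0 Z6.0
G0 X0.0 Y0.0
G1 X20.0 Y0.0
G1 X20.0 Y27.0
G1 X0.0 Y27.0
G1 X0.0 Y0.0
M2 ; end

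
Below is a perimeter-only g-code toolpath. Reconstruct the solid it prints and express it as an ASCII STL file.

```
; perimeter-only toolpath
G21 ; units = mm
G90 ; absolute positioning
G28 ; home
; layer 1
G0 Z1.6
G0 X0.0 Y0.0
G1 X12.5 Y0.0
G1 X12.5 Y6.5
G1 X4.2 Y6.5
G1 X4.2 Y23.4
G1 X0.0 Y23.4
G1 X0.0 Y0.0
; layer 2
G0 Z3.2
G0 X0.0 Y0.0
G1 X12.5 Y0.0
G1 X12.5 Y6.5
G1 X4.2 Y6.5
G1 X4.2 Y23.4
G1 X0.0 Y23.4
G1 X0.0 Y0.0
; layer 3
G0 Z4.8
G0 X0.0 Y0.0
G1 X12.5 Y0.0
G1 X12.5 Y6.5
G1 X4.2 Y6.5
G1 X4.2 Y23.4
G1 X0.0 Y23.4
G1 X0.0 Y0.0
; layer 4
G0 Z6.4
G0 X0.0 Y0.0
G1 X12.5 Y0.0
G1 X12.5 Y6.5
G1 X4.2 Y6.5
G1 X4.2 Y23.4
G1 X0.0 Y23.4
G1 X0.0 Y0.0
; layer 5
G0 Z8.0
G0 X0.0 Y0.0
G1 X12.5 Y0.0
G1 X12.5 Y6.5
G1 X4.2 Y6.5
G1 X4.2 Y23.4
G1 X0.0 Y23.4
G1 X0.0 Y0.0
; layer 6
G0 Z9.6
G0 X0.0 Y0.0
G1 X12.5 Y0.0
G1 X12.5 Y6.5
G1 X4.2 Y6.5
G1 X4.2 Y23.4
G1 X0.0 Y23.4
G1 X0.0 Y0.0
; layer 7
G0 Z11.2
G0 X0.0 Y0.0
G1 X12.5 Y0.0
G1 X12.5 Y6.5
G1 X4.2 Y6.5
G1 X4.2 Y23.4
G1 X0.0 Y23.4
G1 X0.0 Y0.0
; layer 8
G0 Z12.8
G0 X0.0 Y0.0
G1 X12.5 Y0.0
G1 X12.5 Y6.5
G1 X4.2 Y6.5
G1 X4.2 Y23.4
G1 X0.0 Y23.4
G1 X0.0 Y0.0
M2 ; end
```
solid part
  facet normal 0.0000 0.0000 -1.0000
    outer loop
      vertex 12.5 6.5 0.0
      vertex 12.5 0.0 0.0
      vertex 0.0 0.0 0.0
    endloop
  endfacet
  facet normal 0.0000 0.0000 -1.0000
    outer loop
      vertex 4.2 6.5 0.0
      vertex 12.5 6.5 0.0
      vertex 0.0 0.0 0.0
    endloop
  endfacet
  facet normal 0.0000 0.0000 -1.0000
    outer loop
      vertex 4.2 23.4 0.0
      vertex 4.2 6.5 0.0
      vertex 0.0 0.0 0.0
    endloop
  endfacet
  facet normal 0.0000 0.0000 -1.0000
    outer loop
      vertex 0.0 23.4 0.0
      vertex 4.2 23.4 0.0
      vertex 0.0 0.0 0.0
    endloop
  endfacet
  facet normal 0.0000 0.0000 1.0000
    outer loop
      vertex 0.0 0.0 12.8
      vertex 12.5 0.0 12.8
      vertex 12.5 6.5 12.8
    endloop
  endfacet
  facet normal 0.0000 0.0000 1.0000
    outer loop
      vertex 0.0 0.0 12.8
      vertex 12.5 6.5 12.8
      vertex 4.2 6.5 12.8
    endloop
  endfacet
  facet normal 0.0000 0.0000 1.0000
    outer loop
      vertex 0.0 0.0 12.8
      vertex 4.2 6.5 12.8
      vertex 4.2 23.4 12.8
    endloop
  endfacet
  facet normal 0.0000 0.0000 1.0000
    outer loop
      vertex 0.0 0.0 12.8
      vertex 4.2 23.4 12.8
      vertex 0.0 23.4 12.8
    endloop
  endfacet
  facet normal 0.0000 -1.0000 0.0000
    outer loop
      vertex 0.0 0.0 0.0
      vertex 12.5 0.0 0.0
      vertex 12.5 0.0 12.8
    endloop
  endfacet
  facet normal 0.0000 -1.0000 0.0000
    outer loop
      vertex 0.0 0.0 0.0
      vertex 12.5 0.0 12.8
      vertex 0.0 0.0 12.8
    endloop
  endfacet
  facet normal 1.0000 0.0000 0.0000
    outer loop
      vertex 12.5 0.0 0.0
      vertex 12.5 6.5 0.0
      vertex 12.5 6.5 12.8
    endloop
  endfacet
  facet normal 1.0000 0.0000 0.0000
    outer loop
      vertex 12.5 0.0 0.0
      vertex 12.5 6.5 12.8
      vertex 12.5 0.0 12.8
    endloop
  endfacet
  facet normal 0.0000 1.0000 0.0000
    outer loop
      vertex 12.5 6.5 0.0
      vertex 4.2 6.5 0.0
      vertex 4.2 6.5 12.8
    endloop
  endfacet
  facet normal 0.0000 1.0000 0.0000
    outer loop
      vertex 12.5 6.5 0.0
      vertex 4.2 6.5 12.8
      vertex 12.5 6.5 12.8
    endloop
  endfacet
  facet normal 1.0000 0.0000 0.0000
    outer loop
      vertex 4.2 6.5 0.0
      vertex 4.2 23.4 0.0
      vertex 4.2 23.4 12.8
    endloop
  endfacet
  facet normal 1.0000 0.0000 0.0000
    outer loop
      vertex 4.2 6.5 0.0
      vertex 4.2 23.4 12.8
      vertex 4.2 6.5 12.8
    endloop
  endfacet
  facet normal 0.0000 1.0000 0.0000
    outer loop
      vertex 4.2 23.4 0.0
      vertex 0.0 23.4 0.0
      vertex 0.0 23.4 12.8
    endloop
  endfacet
  facet normal 0.0000 1.0000 0.0000
    outer loop
      vertex 4.2 23.4 0.0
      vertex 0.0 23.4 12.8
      vertex 4.2 23.4 12.8
    endloop
  endfacet
  facet normal -1.0000 0.0000 0.0000
    outer loop
      vertex 0.0 23.4 0.0
      vertex 0.0 0.0 0.0
      vertex 0.0 0.0 12.8
    endloop
  endfacet
  facet normal -1.0000 0.0000 0.0000
    outer loop
      vertex 0.0 23.4 0.0
      vertex 0.0 0.0 12.8
      vertex 0.0 23.4 12.8
    endloop
  endfacet
endsolid part

The G0 Z moves step by Δz≈1.6 mm. Every layer's G1 loop is the same polygon, so the solid is a straight extrusion of it from z=0 to z≈12.8. Closing with flat bottom and top caps and triangulating gives 20 facets — an L-shaped prism: outer 12.5 × 23.4 mm, arm thicknesses ≈ 6.5 mm (horizontal) and 4.2 mm (vertical), extruded 12.8 mm in z.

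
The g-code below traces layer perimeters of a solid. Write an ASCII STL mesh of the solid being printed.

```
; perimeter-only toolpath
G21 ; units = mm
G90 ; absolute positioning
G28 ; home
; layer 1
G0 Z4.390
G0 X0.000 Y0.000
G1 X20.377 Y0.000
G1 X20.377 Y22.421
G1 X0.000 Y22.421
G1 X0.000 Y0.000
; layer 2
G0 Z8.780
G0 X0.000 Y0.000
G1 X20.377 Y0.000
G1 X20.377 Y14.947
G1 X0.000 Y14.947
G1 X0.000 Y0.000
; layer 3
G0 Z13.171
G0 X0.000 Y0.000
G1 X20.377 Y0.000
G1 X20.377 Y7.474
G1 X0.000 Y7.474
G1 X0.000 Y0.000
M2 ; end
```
solid part
  facet normal 0.0000 0.0000 -1.0000
    outer loop
      vertex 20.377 29.895 0.000
      vertex 20.377 0.000 0.000
      vertex 0.000 0.000 0.000
    endloop
  endfacet
  facet normal 0.0000 0.0000 -1.0000
    outer loop
      vertex 0.000 29.895 0.000
      vertex 20.377 29.895 0.000
      vertex 0.000 0.000 0.000
    endloop
  endfacet
  facet normal 0.0000 -1.0000 0.0000
    outer loop
      vertex 0.000 0.000 0.000
      vertex 20.377 0.000 0.000
      vertex 20.377 0.000 17.561
    endloop
  endfacet
  facet normal 0.0000 -1.0000 0.0000
    outer loop
      vertex 0.000 0.000 0.000
      vertex 20.377 0.000 17.561
      vertex 0.000 0.000 17.561
    endloop
  endfacet
  facet normal 0.0000 0.5065 0.8622
    outer loop
      vertex 0.000 0.000 17.561
      vertex 20.377 0.000 17.561
      vertex 20.377 29.895 0.000
    endloop
  endfacet
  facet normal 0.0000 0.5065 0.8622
    outer loop
      vertex 0.000 0.000 17.561
      vertex 20.377 29.895 0.000
      vertex 0.000 29.895 0.000
    endloop
  endfacet
  facet normal -1.0000 0.0000 0.0000
    outer loop
      vertex 0.000 0.000 17.561
      vertex 0.000 29.895 0.000
      vertex 0.000 0.000 0.000
    endloop
  endfacet
  facet normal 1.0000 0.0000 0.0000
    outer loop
      vertex 20.377 0.000 0.000
      vertex 20.377 29.895 0.000
      vertex 20.377 0.000 17.561
    endloop
  endfacet
endsolid part

The G0 Z moves step by Δz≈4.390 mm. The G1 loops shrink linearly with z, so the solid tapers from its base footprint up to z≈17.6. Closing with a flat bottom cap and the tapered top and triangulating gives 8 facets — a wedge (ramp): 20.4 × 29.9 mm base, rising to 17.6 mm along the y=0 edge and sloping linearly to z=0 at y=29.9.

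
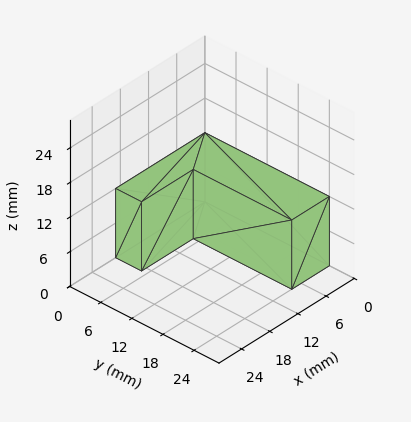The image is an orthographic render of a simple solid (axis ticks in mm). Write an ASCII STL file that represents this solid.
Reading the render: the shape is an L-shaped prism: outer 19 × 24 mm, arm thicknesses ≈ 5 mm (horizontal) and 8 mm (vertical), extruded 12 mm in z (dimensions read to the nearest mm from the axis ticks). For the STL, each face is triangulated and given an outward normal.

solid part
  facet normal 0.0000 0.0000 -1.0000
    outer loop
      vertex 19.0 5.0 0.0
      vertex 19.0 0.0 0.0
      vertex 0.0 0.0 0.0
    endloop
  endfacet
  facet normal 0.0000 0.0000 -1.0000
    outer loop
      vertex 8.0 5.0 0.0
      vertex 19.0 5.0 0.0
      vertex 0.0 0.0 0.0
    endloop
  endfacet
  facet normal 0.0000 0.0000 -1.0000
    outer loop
      vertex 8.0 24.0 0.0
      vertex 8.0 5.0 0.0
      vertex 0.0 0.0 0.0
    endloop
  endfacet
  facet normal 0.0000 0.0000 -1.0000
    outer loop
      vertex 0.0 24.0 0.0
      vertex 8.0 24.0 0.0
      vertex 0.0 0.0 0.0
    endloop
  endfacet
  facet normal 0.0000 0.0000 1.0000
    outer loop
      vertex 0.0 0.0 12.0
      vertex 19.0 0.0 12.0
      vertex 19.0 5.0 12.0
    endloop
  endfacet
  facet normal 0.0000 0.0000 1.0000
    outer loop
      vertex 0.0 0.0 12.0
      vertex 19.0 5.0 12.0
      vertex 8.0 5.0 12.0
    endloop
  endfacet
  facet normal 0.0000 0.0000 1.0000
    outer loop
      vertex 0.0 0.0 12.0
      vertex 8.0 5.0 12.0
      vertex 8.0 24.0 12.0
    endloop
  endfacet
  facet normal 0.0000 0.0000 1.0000
    outer loop
      vertex 0.0 0.0 12.0
      vertex 8.0 24.0 12.0
      vertex 0.0 24.0 12.0
    endloop
  endfacet
  facet normal 0.0000 -1.0000 0.0000
    outer loop
      vertex 0.0 0.0 0.0
      vertex 19.0 0.0 0.0
      vertex 19.0 0.0 12.0
    endloop
  endfacet
  facet normal 0.0000 -1.0000 0.0000
    outer loop
      vertex 0.0 0.0 0.0
      vertex 19.0 0.0 12.0
      vertex 0.0 0.0 12.0
    endloop
  endfacet
  facet normal 1.0000 0.0000 0.0000
    outer loop
      vertex 19.0 0.0 0.0
      vertex 19.0 5.0 0.0
      vertex 19.0 5.0 12.0
    endloop
  endfacet
  facet normal 1.0000 0.0000 0.0000
    outer loop
      vertex 19.0 0.0 0.0
      vertex 19.0 5.0 12.0
      vertex 19.0 0.0 12.0
    endloop
  endfacet
  facet normal 0.0000 1.0000 0.0000
    outer loop
      vertex 19.0 5.0 0.0
      vertex 8.0 5.0 0.0
      vertex 8.0 5.0 12.0
    endloop
  endfacet
  facet normal 0.0000 1.0000 0.0000
    outer loop
      vertex 19.0 5.0 0.0
      vertex 8.0 5.0 12.0
      vertex 19.0 5.0 12.0
    endloop
  endfacet
  facet normal 1.0000 0.0000 0.0000
    outer loop
      vertex 8.0 5.0 0.0
      vertex 8.0 24.0 0.0
      vertex 8.0 24.0 12.0
    endloop
  endfacet
  facet normal 1.0000 0.0000 0.0000
    outer loop
      vertex 8.0 5.0 0.0
      vertex 8.0 24.0 12.0
      vertex 8.0 5.0 12.0
    endloop
  endfacet
  facet normal 0.0000 1.0000 0.0000
    outer loop
      vertex 8.0 24.0 0.0
      vertex 0.0 24.0 0.0
      vertex 0.0 24.0 12.0
    endloop
  endfacet
  facet normal 0.0000 1.0000 0.0000
    outer loop
      vertex 8.0 24.0 0.0
      vertex 0.0 24.0 12.0
      vertex 8.0 24.0 12.0
    endloop
  endfacet
  facet normal -1.0000 0.0000 0.0000
    outer loop
      vertex 0.0 24.0 0.0
      vertex 0.0 0.0 0.0
      vertex 0.0 0.0 12.0
    endloop
  endfacet
  facet normal -1.0000 0.0000 0.0000
    outer loop
      vertex 0.0 24.0 0.0
      vertex 0.0 0.0 12.0
      vertex 0.0 24.0 12.0
    endloop
  endfacet
endsolid part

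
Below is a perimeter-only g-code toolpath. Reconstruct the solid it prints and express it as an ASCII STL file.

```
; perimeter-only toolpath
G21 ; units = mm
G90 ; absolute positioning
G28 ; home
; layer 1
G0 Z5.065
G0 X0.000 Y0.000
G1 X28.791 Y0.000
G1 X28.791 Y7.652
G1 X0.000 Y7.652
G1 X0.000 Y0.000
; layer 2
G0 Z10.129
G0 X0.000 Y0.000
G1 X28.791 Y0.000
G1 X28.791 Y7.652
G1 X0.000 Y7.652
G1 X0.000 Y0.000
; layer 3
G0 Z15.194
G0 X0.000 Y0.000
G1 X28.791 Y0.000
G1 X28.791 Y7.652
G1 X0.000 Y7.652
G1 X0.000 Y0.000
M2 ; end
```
solid part
  facet normal 0.0000 0.0000 -1.0000
    outer loop
      vertex 28.791 7.652 0.000
      vertex 28.791 0.000 0.000
      vertex 0.000 0.000 0.000
    endloop
  endfacet
  facet normal 0.0000 0.0000 -1.0000
    outer loop
      vertex 0.000 7.652 0.000
      vertex 28.791 7.652 0.000
      vertex 0.000 0.000 0.000
    endloop
  endfacet
  facet normal 0.0000 0.0000 1.0000
    outer loop
      vertex 0.000 0.000 15.194
      vertex 28.791 0.000 15.194
      vertex 28.791 7.652 15.194
    endloop
  endfacet
  facet normal 0.0000 0.0000 1.0000
    outer loop
      vertex 0.000 0.000 15.194
      vertex 28.791 7.652 15.194
      vertex 0.000 7.652 15.194
    endloop
  endfacet
  facet normal 0.0000 -1.0000 0.0000
    outer loop
      vertex 0.000 0.000 0.000
      vertex 28.791 0.000 0.000
      vertex 28.791 0.000 15.194
    endloop
  endfacet
  facet normal 0.0000 -1.0000 0.0000
    outer loop
      vertex 0.000 0.000 0.000
      vertex 28.791 0.000 15.194
      vertex 0.000 0.000 15.194
    endloop
  endfacet
  facet normal 0.0000 1.0000 0.0000
    outer loop
      vertex 28.791 7.652 15.194
      vertex 28.791 7.652 0.000
      vertex 0.000 7.652 0.000
    endloop
  endfacet
  facet normal 0.0000 1.0000 0.0000
    outer loop
      vertex 0.000 7.652 15.194
      vertex 28.791 7.652 15.194
      vertex 0.000 7.652 0.000
    endloop
  endfacet
  facet normal -1.0000 0.0000 0.0000
    outer loop
      vertex 0.000 7.652 15.194
      vertex 0.000 7.652 0.000
      vertex 0.000 0.000 0.000
    endloop
  endfacet
  facet normal -1.0000 0.0000 0.0000
    outer loop
      vertex 0.000 0.000 15.194
      vertex 0.000 7.652 15.194
      vertex 0.000 0.000 0.000
    endloop
  endfacet
  facet normal 1.0000 0.0000 0.0000
    outer loop
      vertex 28.791 0.000 0.000
      vertex 28.791 7.652 0.000
      vertex 28.791 7.652 15.194
    endloop
  endfacet
  facet normal 1.0000 0.0000 0.0000
    outer loop
      vertex 28.791 0.000 0.000
      vertex 28.791 7.652 15.194
      vertex 28.791 0.000 15.194
    endloop
  endfacet
endsolid part

The G0 Z moves step by Δz≈5.065 mm. Every layer's G1 loop is the same polygon, so the solid is a straight extrusion of it from z=0 to z≈15.2. Closing with flat bottom and top caps and triangulating gives 12 facets — a rectangular box, roughly 28.8 × 7.65 mm footprint and 15.2 mm tall.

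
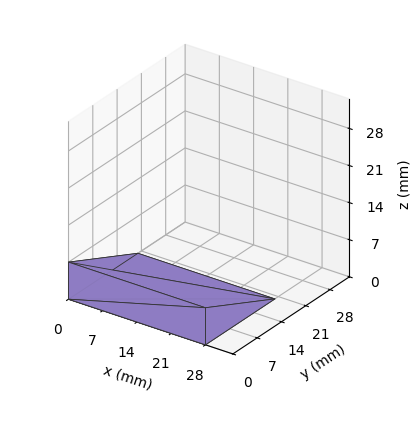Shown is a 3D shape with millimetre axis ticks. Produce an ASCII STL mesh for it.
Reading the render: the shape is a wedge (ramp): 28 × 20 mm base, rising to 7 mm along the y=0 edge and sloping linearly to z=0 at y=20 (dimensions read to the nearest mm from the axis ticks). For the STL, each face is triangulated and given an outward normal.

solid part
  facet normal 0.0000 0.0000 -1.0000
    outer loop
      vertex 28.00 20.00 0.00
      vertex 28.00 0.00 0.00
      vertex 0.00 0.00 0.00
    endloop
  endfacet
  facet normal 0.0000 0.0000 -1.0000
    outer loop
      vertex 0.00 20.00 0.00
      vertex 28.00 20.00 0.00
      vertex 0.00 0.00 0.00
    endloop
  endfacet
  facet normal 0.0000 -1.0000 0.0000
    outer loop
      vertex 0.00 0.00 0.00
      vertex 28.00 0.00 0.00
      vertex 28.00 0.00 7.00
    endloop
  endfacet
  facet normal 0.0000 -1.0000 0.0000
    outer loop
      vertex 0.00 0.00 0.00
      vertex 28.00 0.00 7.00
      vertex 0.00 0.00 7.00
    endloop
  endfacet
  facet normal 0.0000 0.3304 0.9439
    outer loop
      vertex 0.00 0.00 7.00
      vertex 28.00 0.00 7.00
      vertex 28.00 20.00 0.00
    endloop
  endfacet
  facet normal 0.0000 0.3304 0.9439
    outer loop
      vertex 0.00 0.00 7.00
      vertex 28.00 20.00 0.00
      vertex 0.00 20.00 0.00
    endloop
  endfacet
  facet normal -1.0000 0.0000 0.0000
    outer loop
      vertex 0.00 0.00 7.00
      vertex 0.00 20.00 0.00
      vertex 0.00 0.00 0.00
    endloop
  endfacet
  facet normal 1.0000 0.0000 0.0000
    outer loop
      vertex 28.00 0.00 0.00
      vertex 28.00 20.00 0.00
      vertex 28.00 0.00 7.00
    endloop
  endfacet
endsolid part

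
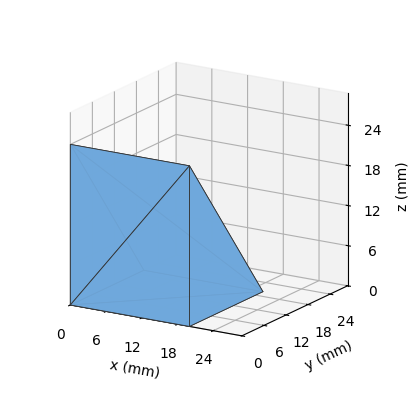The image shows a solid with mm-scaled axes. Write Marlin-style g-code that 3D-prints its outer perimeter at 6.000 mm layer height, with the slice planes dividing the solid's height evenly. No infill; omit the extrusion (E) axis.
Reading the render: the shape is a wedge (ramp): 20 × 20 mm base, rising to 24 mm along the y=0 edge and sloping linearly to z=0 at y=20 (dimensions read to the nearest mm from the axis ticks). For the g-code, the solid's height is divided into equal slices at the stated Δz and each level perimeter traced with G1 moves after a G0 lift.

; perimeter-only toolpath
G21 ; units = mm
G90 ; absolute positioning
G28 ; home
; layer 1
G0 Z6.000
G0 X0.000 Y0.000
G1 X20.000 Y0.000
G1 X20.000 Y15.000
G1 X0.000 Y15.000
G1 X0.000 Y0.000
; layer 2
G0 Z12.000
G0 X0.000 Y0.000
G1 X20.000 Y0.000
G1 X20.000 Y10.000
G1 X0.000 Y10.000
G1 X0.000 Y0.000
; layer 3
G0 Z18.000
G0 X0.000 Y0.000
G1 X20.000 Y0.000
G1 X20.000 Y5.000
G1 X0.000 Y5.000
G1 X0.000 Y0.000
M2 ; end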